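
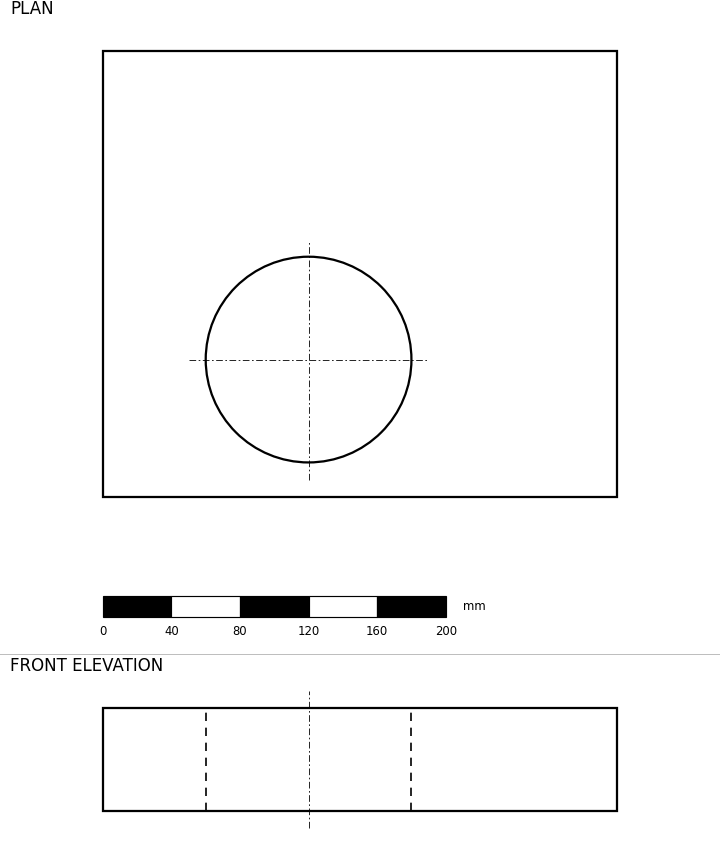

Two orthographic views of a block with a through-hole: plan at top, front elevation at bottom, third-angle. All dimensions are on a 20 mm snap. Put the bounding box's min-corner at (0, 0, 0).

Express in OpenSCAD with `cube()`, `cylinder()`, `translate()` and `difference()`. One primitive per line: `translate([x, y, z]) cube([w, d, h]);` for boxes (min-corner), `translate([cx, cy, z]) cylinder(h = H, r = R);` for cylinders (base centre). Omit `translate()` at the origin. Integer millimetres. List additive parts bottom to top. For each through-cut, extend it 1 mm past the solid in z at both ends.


difference() {
  cube([300, 260, 60]);
  translate([120, 80, -1]) cylinder(h = 62, r = 60);
}


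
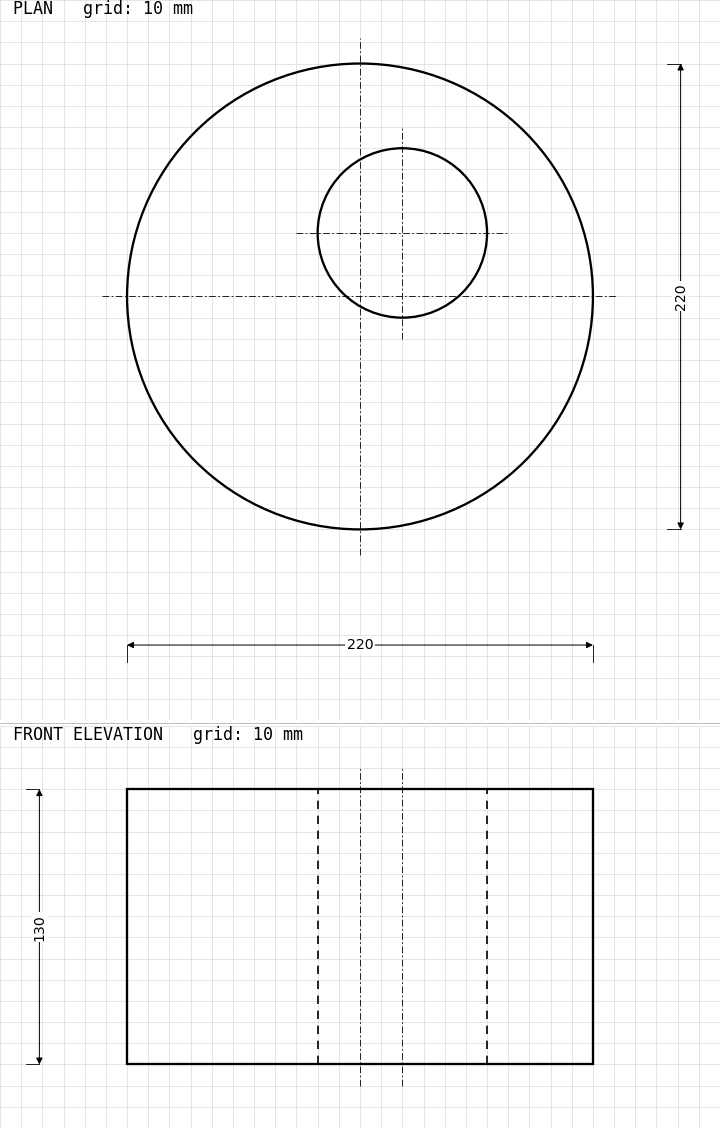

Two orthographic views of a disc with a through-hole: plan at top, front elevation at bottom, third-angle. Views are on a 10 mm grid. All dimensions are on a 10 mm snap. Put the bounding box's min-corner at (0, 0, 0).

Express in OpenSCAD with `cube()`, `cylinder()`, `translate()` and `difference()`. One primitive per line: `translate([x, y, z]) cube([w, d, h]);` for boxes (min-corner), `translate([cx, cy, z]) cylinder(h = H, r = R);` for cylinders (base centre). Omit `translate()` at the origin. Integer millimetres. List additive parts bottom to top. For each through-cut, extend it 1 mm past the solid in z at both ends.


difference() {
  translate([110, 110, 0]) cylinder(h = 130, r = 110);
  translate([130, 140, -1]) cylinder(h = 132, r = 40);
}


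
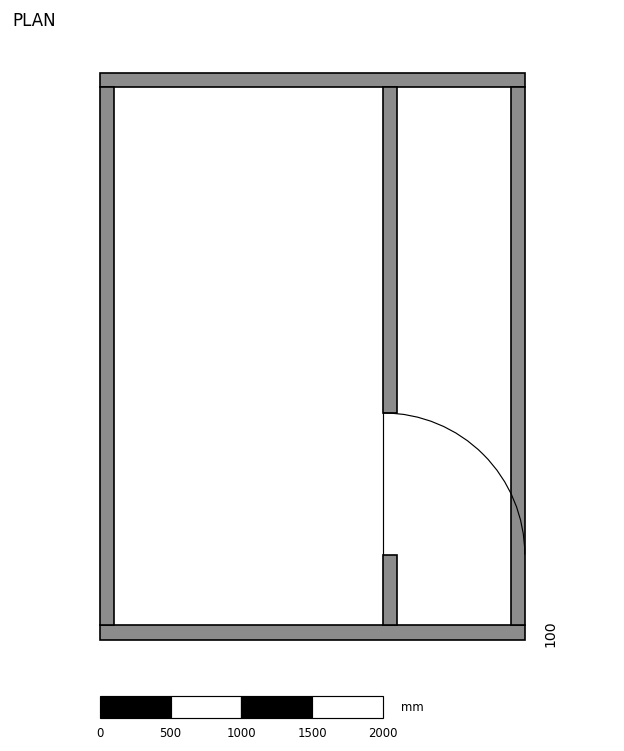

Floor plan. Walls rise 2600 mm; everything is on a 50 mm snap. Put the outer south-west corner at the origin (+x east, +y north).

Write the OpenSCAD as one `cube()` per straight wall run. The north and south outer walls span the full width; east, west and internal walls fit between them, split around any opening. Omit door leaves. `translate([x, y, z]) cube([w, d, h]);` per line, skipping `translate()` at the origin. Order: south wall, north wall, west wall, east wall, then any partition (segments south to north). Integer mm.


cube([3000, 100, 2600]);
translate([0, 3900, 0]) cube([3000, 100, 2600]);
translate([0, 100, 0]) cube([100, 3800, 2600]);
translate([2900, 100, 0]) cube([100, 3800, 2600]);
translate([2000, 100, 0]) cube([100, 500, 2600]);
translate([2000, 1600, 0]) cube([100, 2300, 2600]);


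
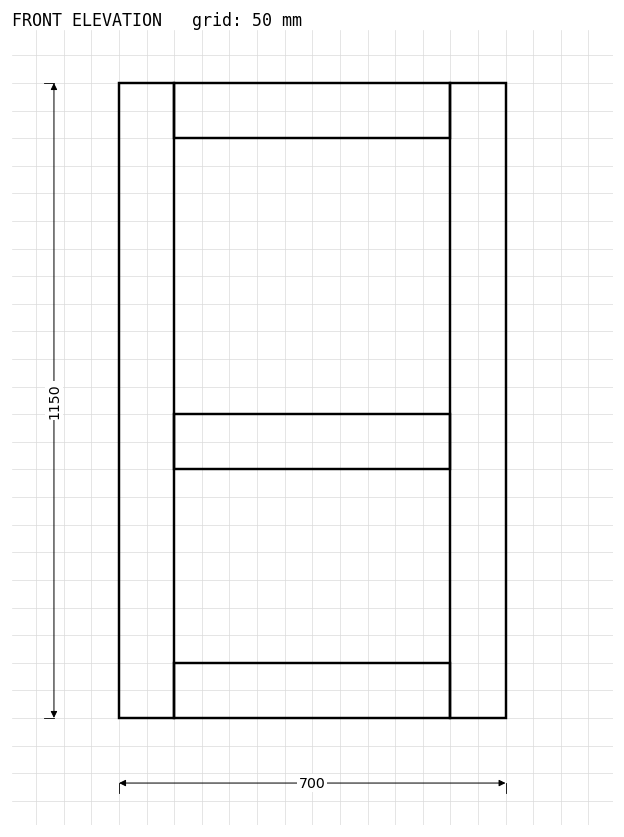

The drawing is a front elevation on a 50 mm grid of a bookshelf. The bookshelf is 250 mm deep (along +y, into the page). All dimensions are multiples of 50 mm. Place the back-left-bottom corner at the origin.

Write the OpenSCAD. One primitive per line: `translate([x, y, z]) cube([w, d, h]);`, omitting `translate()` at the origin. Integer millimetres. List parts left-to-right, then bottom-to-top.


cube([100, 250, 1150]);
translate([100, 0, 0]) cube([500, 250, 100]);
translate([100, 0, 450]) cube([500, 250, 100]);
translate([100, 0, 1050]) cube([500, 250, 100]);
translate([600, 0, 0]) cube([100, 250, 1150]);


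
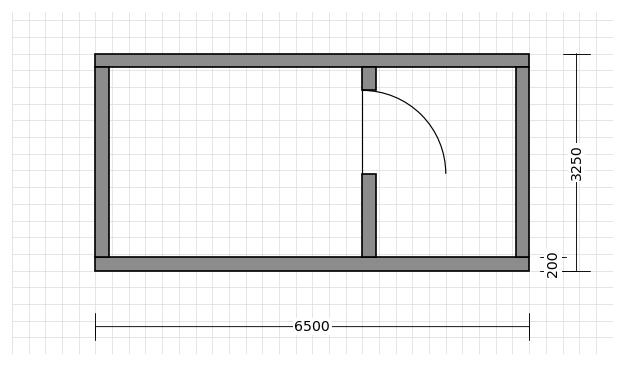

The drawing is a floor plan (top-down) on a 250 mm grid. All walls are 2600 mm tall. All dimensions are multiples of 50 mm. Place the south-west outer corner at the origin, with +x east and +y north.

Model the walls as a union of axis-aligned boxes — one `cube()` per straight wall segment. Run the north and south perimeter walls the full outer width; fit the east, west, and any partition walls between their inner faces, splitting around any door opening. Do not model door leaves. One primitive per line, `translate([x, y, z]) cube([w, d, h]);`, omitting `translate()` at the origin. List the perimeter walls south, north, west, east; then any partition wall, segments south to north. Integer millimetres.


cube([6500, 200, 2600]);
translate([0, 3050, 0]) cube([6500, 200, 2600]);
translate([0, 200, 0]) cube([200, 2850, 2600]);
translate([6300, 200, 0]) cube([200, 2850, 2600]);
translate([4000, 200, 0]) cube([200, 1250, 2600]);
translate([4000, 2700, 0]) cube([200, 350, 2600]);


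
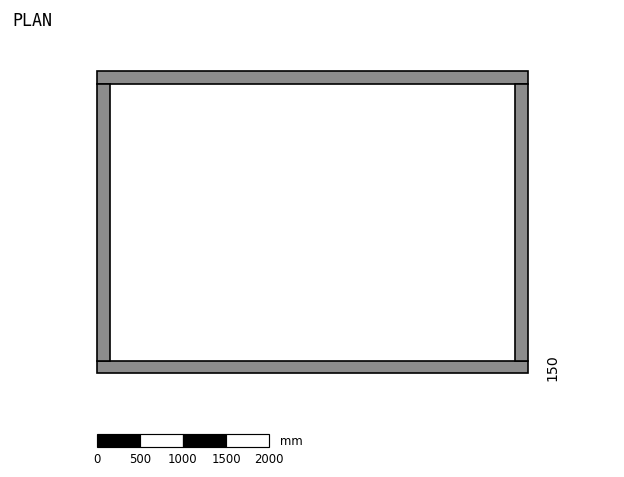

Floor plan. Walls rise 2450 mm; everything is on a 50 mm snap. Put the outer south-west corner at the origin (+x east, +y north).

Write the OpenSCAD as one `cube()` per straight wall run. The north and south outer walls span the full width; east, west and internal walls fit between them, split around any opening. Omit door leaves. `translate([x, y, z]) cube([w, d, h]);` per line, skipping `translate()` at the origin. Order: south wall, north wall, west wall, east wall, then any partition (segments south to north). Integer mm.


cube([5000, 150, 2450]);
translate([0, 3350, 0]) cube([5000, 150, 2450]);
translate([0, 150, 0]) cube([150, 3200, 2450]);
translate([4850, 150, 0]) cube([150, 3200, 2450]);


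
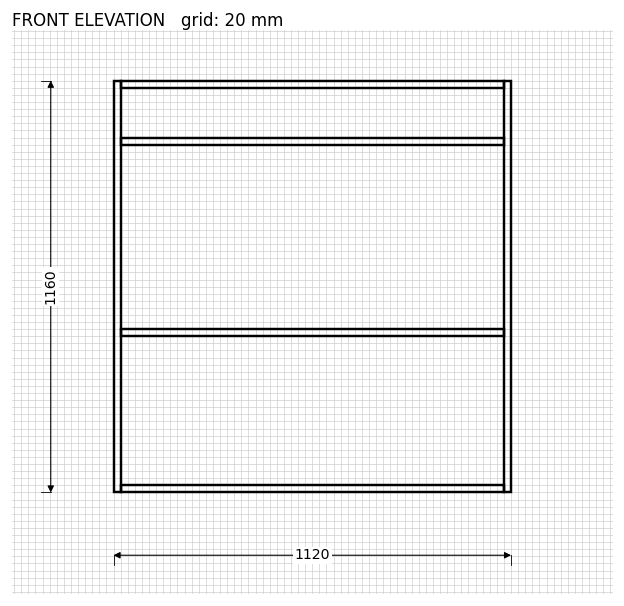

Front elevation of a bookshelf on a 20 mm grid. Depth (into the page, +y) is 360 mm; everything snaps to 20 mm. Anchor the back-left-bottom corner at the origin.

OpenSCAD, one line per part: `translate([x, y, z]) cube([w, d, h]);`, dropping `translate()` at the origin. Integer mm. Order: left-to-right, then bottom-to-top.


cube([20, 360, 1160]);
translate([20, 0, 0]) cube([1080, 360, 20]);
translate([20, 0, 440]) cube([1080, 360, 20]);
translate([20, 0, 980]) cube([1080, 360, 20]);
translate([20, 0, 1140]) cube([1080, 360, 20]);
translate([1100, 0, 0]) cube([20, 360, 1160]);


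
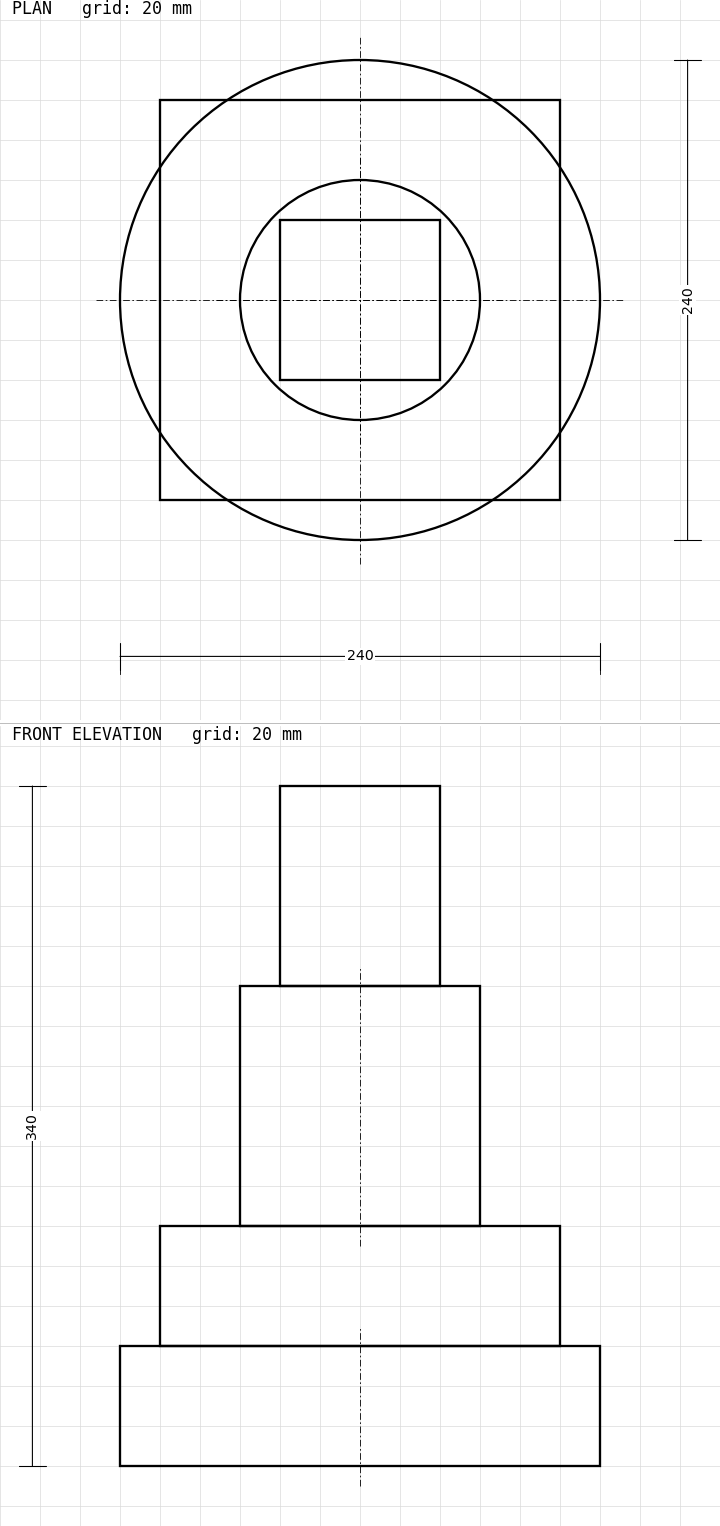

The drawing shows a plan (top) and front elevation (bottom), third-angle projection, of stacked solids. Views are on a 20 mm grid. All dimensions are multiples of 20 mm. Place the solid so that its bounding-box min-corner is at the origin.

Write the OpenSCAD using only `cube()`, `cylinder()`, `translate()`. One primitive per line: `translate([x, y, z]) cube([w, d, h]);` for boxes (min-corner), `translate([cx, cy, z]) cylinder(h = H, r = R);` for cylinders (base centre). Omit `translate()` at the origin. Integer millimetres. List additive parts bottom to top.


translate([120, 120, 0]) cylinder(h = 60, r = 120);
translate([20, 20, 60]) cube([200, 200, 60]);
translate([120, 120, 120]) cylinder(h = 120, r = 60);
translate([80, 80, 240]) cube([80, 80, 100]);


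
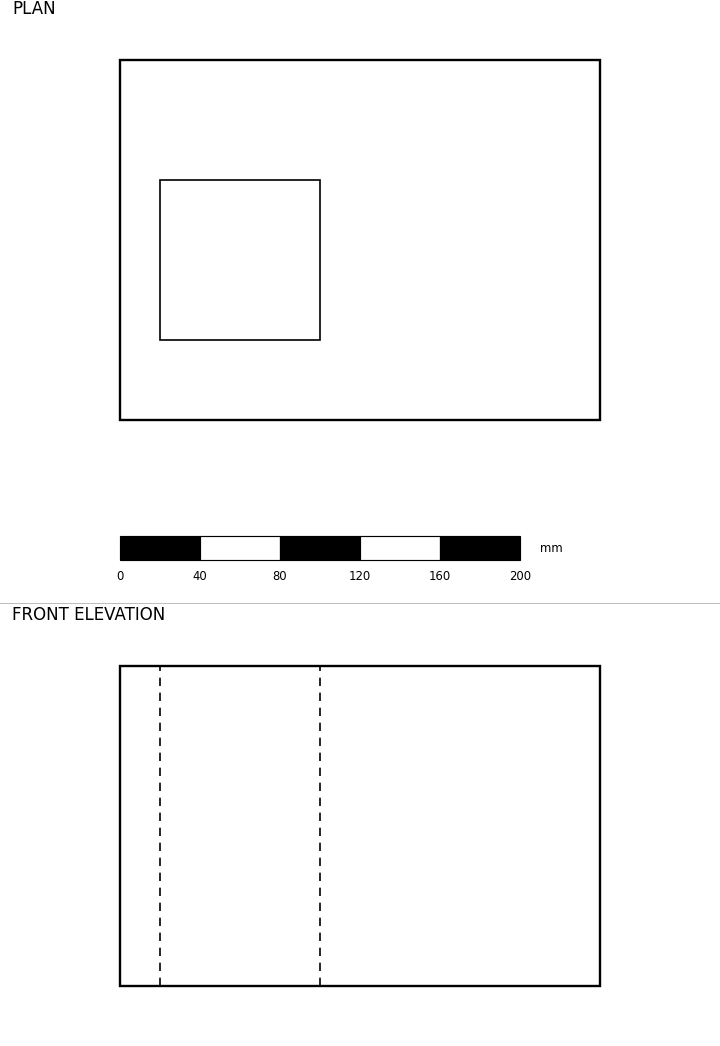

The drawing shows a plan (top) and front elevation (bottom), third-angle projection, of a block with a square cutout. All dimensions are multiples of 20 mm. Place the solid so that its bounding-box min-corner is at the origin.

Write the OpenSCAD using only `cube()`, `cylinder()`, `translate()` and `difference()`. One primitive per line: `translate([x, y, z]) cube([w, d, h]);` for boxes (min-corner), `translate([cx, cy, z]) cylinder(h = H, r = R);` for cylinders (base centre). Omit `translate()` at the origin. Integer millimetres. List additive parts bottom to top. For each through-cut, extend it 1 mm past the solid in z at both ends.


difference() {
  cube([240, 180, 160]);
  translate([20, 40, -1]) cube([80, 80, 162]);
}


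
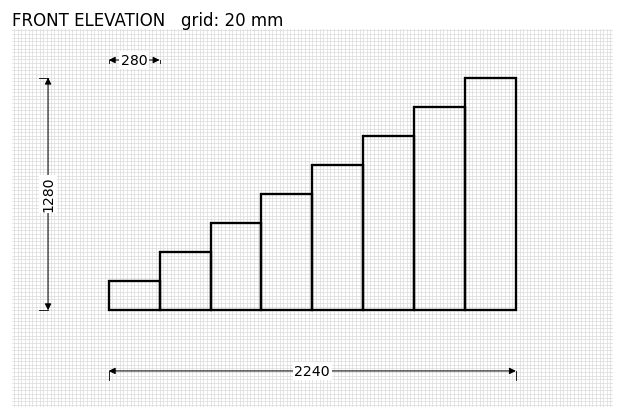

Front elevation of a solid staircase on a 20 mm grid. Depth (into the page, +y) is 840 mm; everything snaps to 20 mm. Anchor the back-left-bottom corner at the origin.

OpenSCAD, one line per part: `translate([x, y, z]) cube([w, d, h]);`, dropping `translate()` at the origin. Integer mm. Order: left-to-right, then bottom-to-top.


cube([280, 840, 160]);
translate([280, 0, 0]) cube([280, 840, 320]);
translate([560, 0, 0]) cube([280, 840, 480]);
translate([840, 0, 0]) cube([280, 840, 640]);
translate([1120, 0, 0]) cube([280, 840, 800]);
translate([1400, 0, 0]) cube([280, 840, 960]);
translate([1680, 0, 0]) cube([280, 840, 1120]);
translate([1960, 0, 0]) cube([280, 840, 1280]);


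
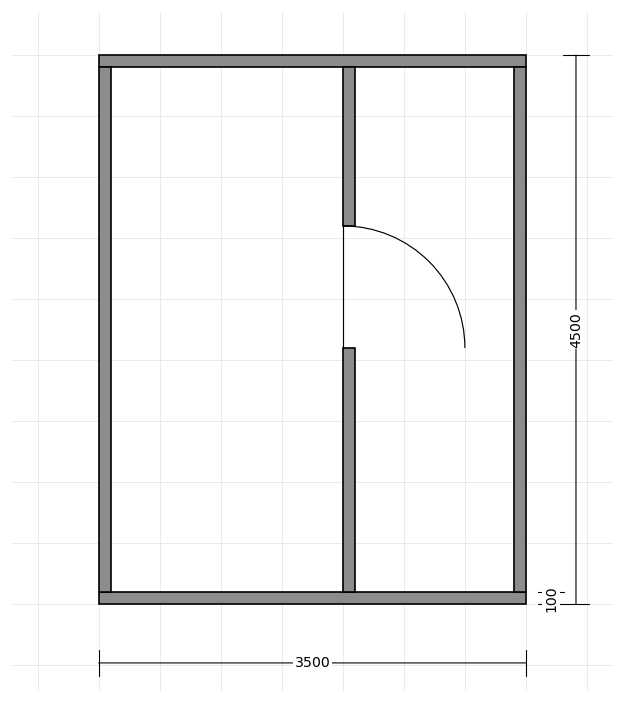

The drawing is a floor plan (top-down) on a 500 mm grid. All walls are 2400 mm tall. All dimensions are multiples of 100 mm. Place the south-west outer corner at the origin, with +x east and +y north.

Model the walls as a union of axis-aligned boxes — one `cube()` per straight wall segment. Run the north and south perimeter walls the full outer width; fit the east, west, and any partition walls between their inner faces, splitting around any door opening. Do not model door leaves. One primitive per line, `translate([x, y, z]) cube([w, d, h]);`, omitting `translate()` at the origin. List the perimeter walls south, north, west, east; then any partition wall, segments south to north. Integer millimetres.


cube([3500, 100, 2400]);
translate([0, 4400, 0]) cube([3500, 100, 2400]);
translate([0, 100, 0]) cube([100, 4300, 2400]);
translate([3400, 100, 0]) cube([100, 4300, 2400]);
translate([2000, 100, 0]) cube([100, 2000, 2400]);
translate([2000, 3100, 0]) cube([100, 1300, 2400]);


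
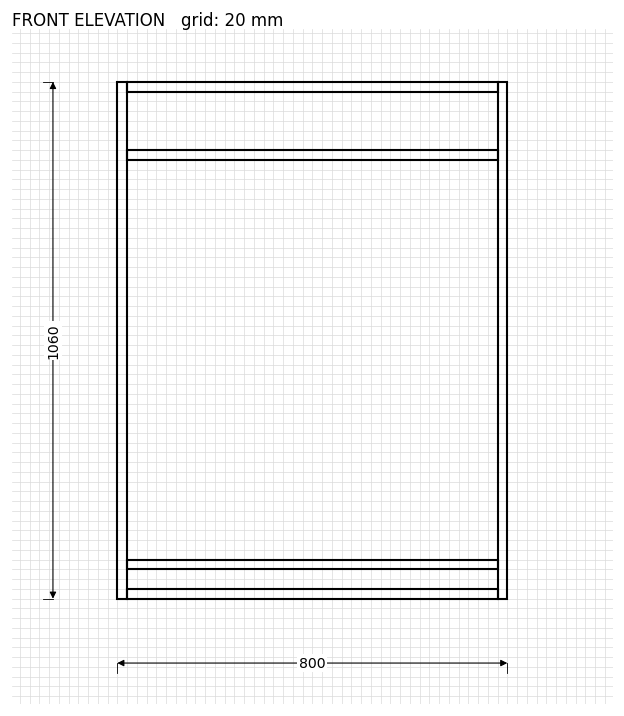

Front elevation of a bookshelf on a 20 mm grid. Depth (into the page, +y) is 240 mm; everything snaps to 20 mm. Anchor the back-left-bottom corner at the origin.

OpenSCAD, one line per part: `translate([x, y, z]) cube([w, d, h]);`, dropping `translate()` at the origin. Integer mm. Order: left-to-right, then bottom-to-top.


cube([20, 240, 1060]);
translate([20, 0, 0]) cube([760, 240, 20]);
translate([20, 0, 60]) cube([760, 240, 20]);
translate([20, 0, 900]) cube([760, 240, 20]);
translate([20, 0, 1040]) cube([760, 240, 20]);
translate([780, 0, 0]) cube([20, 240, 1060]);


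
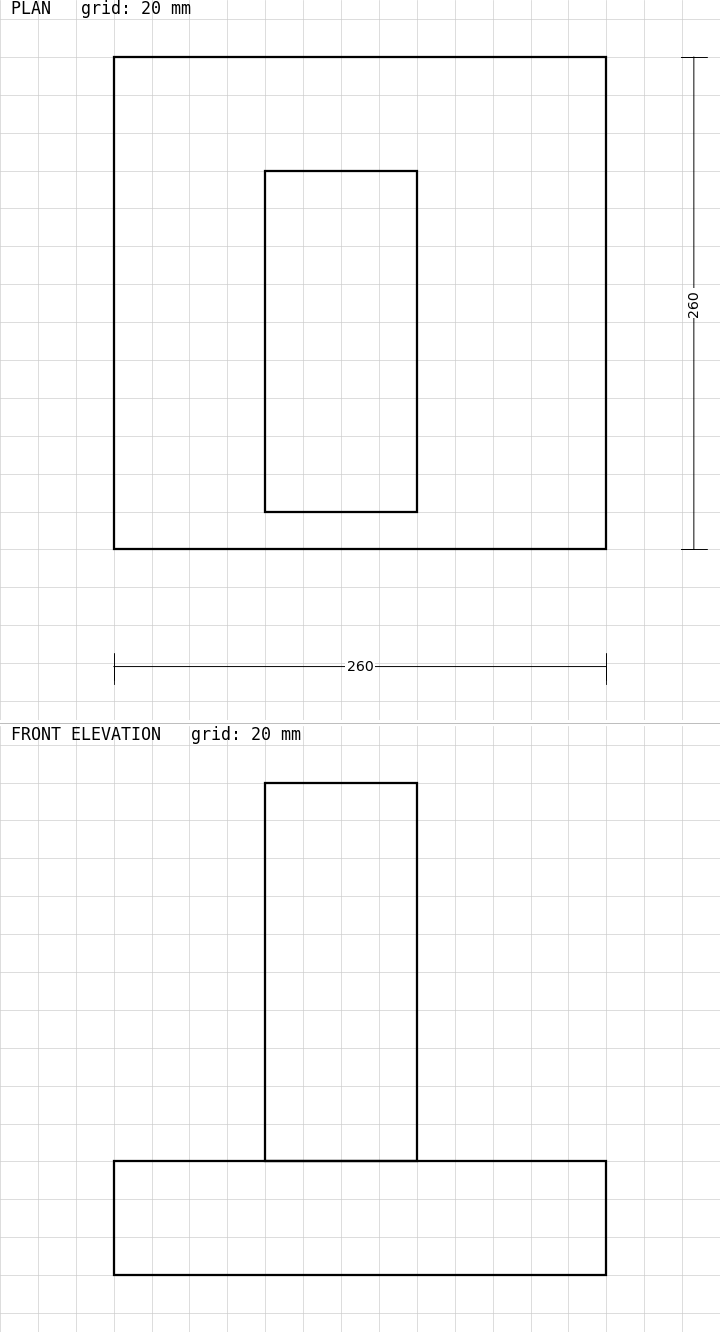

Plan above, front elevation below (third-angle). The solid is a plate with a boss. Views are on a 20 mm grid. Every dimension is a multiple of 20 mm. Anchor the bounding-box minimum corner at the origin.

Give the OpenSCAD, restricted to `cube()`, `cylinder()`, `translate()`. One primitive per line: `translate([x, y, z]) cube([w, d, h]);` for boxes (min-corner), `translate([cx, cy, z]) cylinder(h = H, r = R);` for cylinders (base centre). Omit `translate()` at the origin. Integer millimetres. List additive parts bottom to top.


cube([260, 260, 60]);
translate([80, 20, 60]) cube([80, 180, 200]);


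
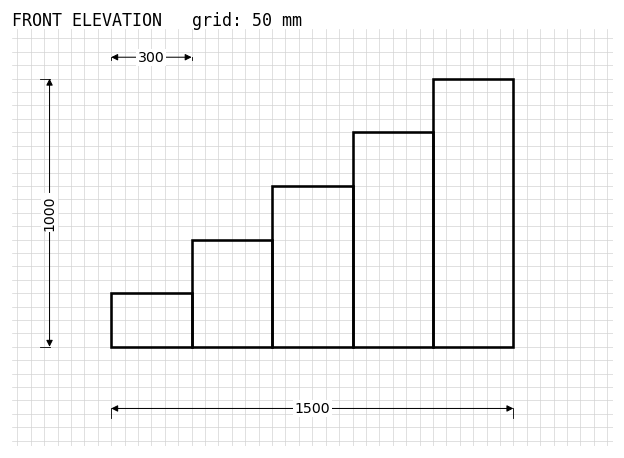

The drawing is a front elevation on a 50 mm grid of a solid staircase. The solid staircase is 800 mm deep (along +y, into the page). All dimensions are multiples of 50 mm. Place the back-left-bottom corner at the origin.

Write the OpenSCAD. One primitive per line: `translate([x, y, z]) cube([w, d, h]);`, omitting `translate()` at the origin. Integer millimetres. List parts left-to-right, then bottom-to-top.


cube([300, 800, 200]);
translate([300, 0, 0]) cube([300, 800, 400]);
translate([600, 0, 0]) cube([300, 800, 600]);
translate([900, 0, 0]) cube([300, 800, 800]);
translate([1200, 0, 0]) cube([300, 800, 1000]);


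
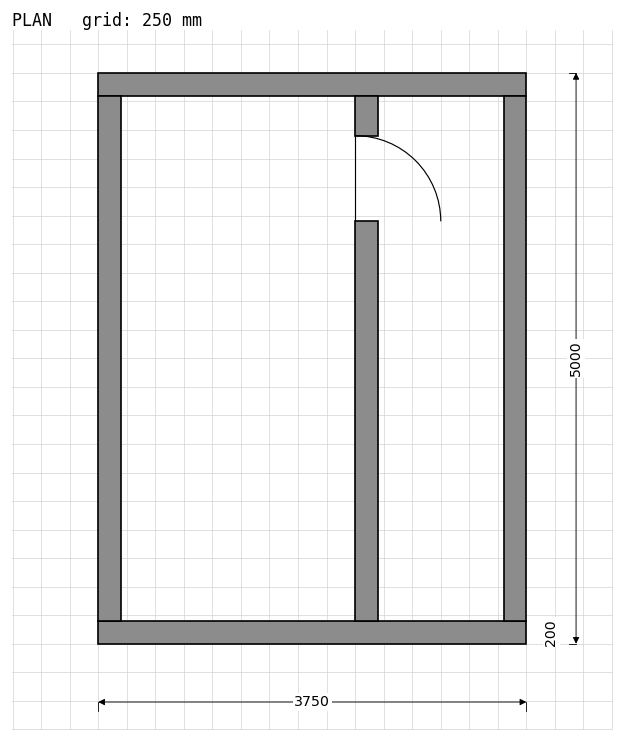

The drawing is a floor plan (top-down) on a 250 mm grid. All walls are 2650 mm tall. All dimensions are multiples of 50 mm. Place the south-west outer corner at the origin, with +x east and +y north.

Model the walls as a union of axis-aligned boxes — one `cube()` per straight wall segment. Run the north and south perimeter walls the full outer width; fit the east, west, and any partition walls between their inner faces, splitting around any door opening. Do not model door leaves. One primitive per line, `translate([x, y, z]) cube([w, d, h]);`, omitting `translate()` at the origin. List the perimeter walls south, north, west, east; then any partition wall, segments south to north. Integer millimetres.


cube([3750, 200, 2650]);
translate([0, 4800, 0]) cube([3750, 200, 2650]);
translate([0, 200, 0]) cube([200, 4600, 2650]);
translate([3550, 200, 0]) cube([200, 4600, 2650]);
translate([2250, 200, 0]) cube([200, 3500, 2650]);
translate([2250, 4450, 0]) cube([200, 350, 2650]);


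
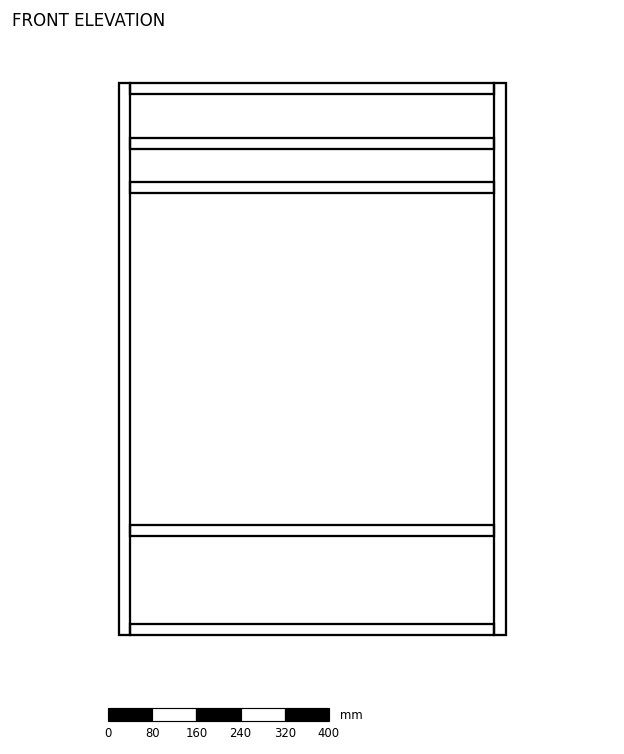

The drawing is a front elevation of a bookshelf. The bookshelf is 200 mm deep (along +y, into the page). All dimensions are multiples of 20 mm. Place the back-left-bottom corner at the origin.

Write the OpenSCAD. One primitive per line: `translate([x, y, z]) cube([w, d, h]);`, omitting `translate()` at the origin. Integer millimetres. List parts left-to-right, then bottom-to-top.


cube([20, 200, 1000]);
translate([20, 0, 0]) cube([660, 200, 20]);
translate([20, 0, 180]) cube([660, 200, 20]);
translate([20, 0, 800]) cube([660, 200, 20]);
translate([20, 0, 880]) cube([660, 200, 20]);
translate([20, 0, 980]) cube([660, 200, 20]);
translate([680, 0, 0]) cube([20, 200, 1000]);


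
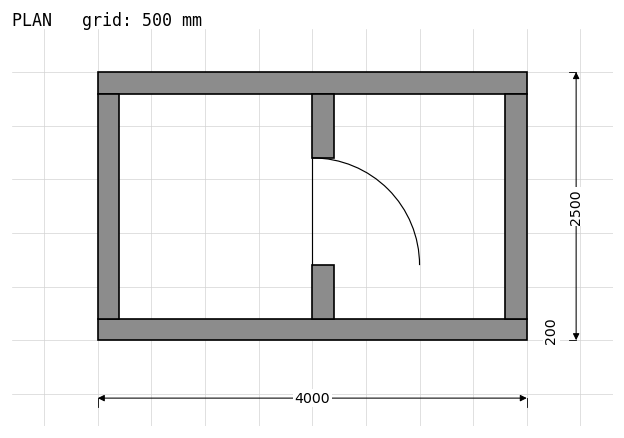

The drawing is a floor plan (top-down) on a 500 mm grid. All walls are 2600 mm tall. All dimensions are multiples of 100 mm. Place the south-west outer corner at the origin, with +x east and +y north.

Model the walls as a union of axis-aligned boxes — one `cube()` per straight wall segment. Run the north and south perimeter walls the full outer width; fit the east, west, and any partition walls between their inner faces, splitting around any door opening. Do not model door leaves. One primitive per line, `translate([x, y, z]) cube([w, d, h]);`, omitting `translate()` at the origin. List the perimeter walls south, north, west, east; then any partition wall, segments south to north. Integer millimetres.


cube([4000, 200, 2600]);
translate([0, 2300, 0]) cube([4000, 200, 2600]);
translate([0, 200, 0]) cube([200, 2100, 2600]);
translate([3800, 200, 0]) cube([200, 2100, 2600]);
translate([2000, 200, 0]) cube([200, 500, 2600]);
translate([2000, 1700, 0]) cube([200, 600, 2600]);


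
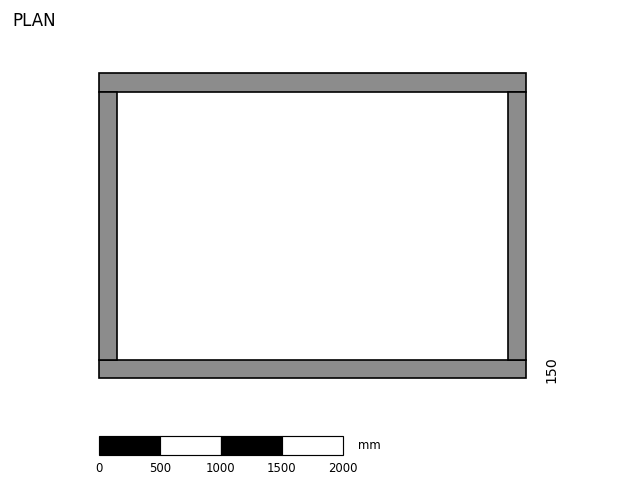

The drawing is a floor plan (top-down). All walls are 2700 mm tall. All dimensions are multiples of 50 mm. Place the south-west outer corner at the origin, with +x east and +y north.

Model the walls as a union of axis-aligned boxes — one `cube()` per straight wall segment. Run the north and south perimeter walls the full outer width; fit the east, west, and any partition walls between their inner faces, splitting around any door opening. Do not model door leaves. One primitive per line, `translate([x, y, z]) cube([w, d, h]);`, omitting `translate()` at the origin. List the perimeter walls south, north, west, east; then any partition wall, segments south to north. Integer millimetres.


cube([3500, 150, 2700]);
translate([0, 2350, 0]) cube([3500, 150, 2700]);
translate([0, 150, 0]) cube([150, 2200, 2700]);
translate([3350, 150, 0]) cube([150, 2200, 2700]);


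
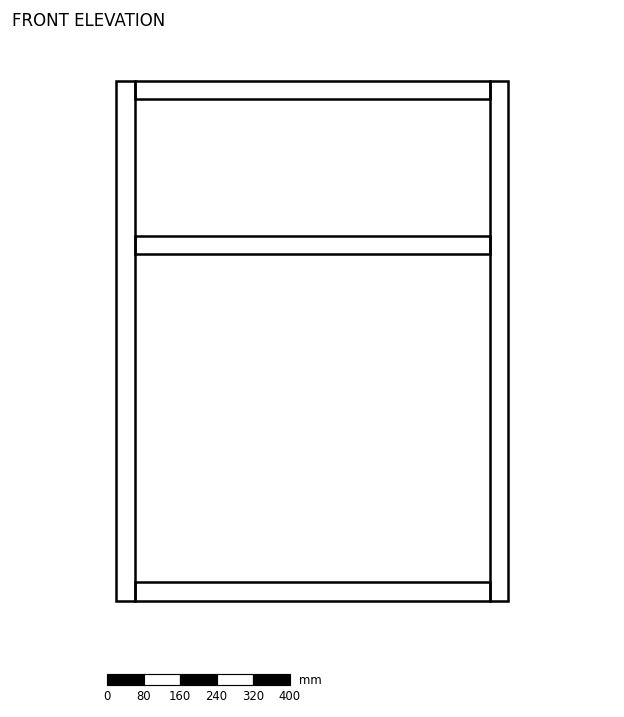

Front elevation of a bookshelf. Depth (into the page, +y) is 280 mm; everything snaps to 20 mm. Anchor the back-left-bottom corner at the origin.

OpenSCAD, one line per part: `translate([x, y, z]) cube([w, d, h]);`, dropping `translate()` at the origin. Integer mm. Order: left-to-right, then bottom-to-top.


cube([40, 280, 1140]);
translate([40, 0, 0]) cube([780, 280, 40]);
translate([40, 0, 760]) cube([780, 280, 40]);
translate([40, 0, 1100]) cube([780, 280, 40]);
translate([820, 0, 0]) cube([40, 280, 1140]);


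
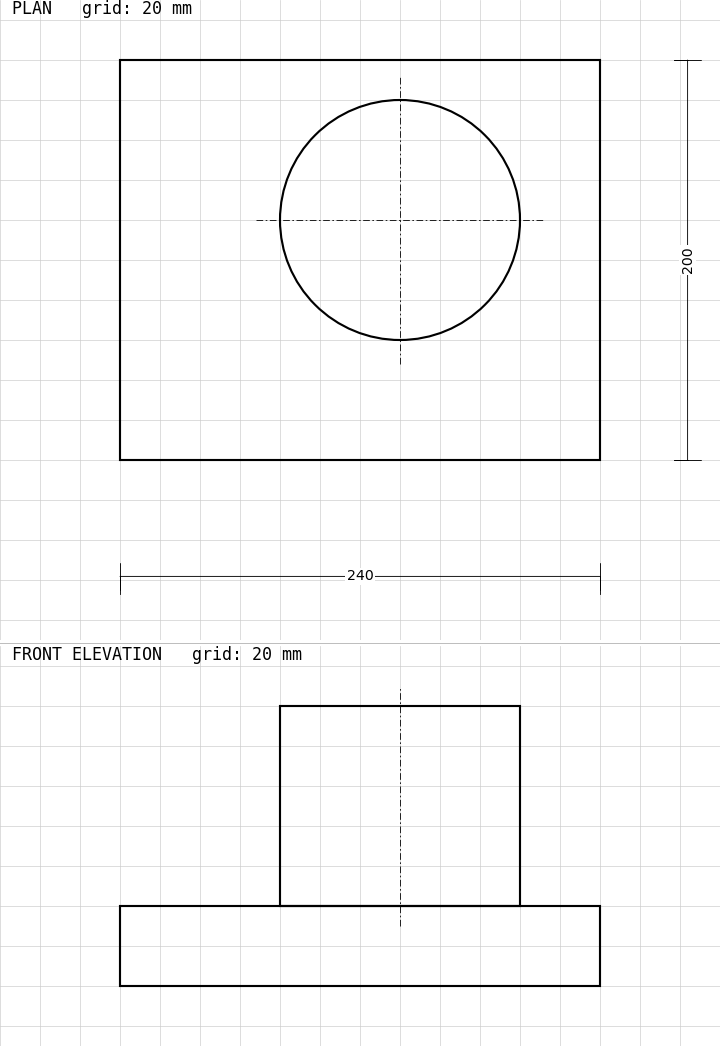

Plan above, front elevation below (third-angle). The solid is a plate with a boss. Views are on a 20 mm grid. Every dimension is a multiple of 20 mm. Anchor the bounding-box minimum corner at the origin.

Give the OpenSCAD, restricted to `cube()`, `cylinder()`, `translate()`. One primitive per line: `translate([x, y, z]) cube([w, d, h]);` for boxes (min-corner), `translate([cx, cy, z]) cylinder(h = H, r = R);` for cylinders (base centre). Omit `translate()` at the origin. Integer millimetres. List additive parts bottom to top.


cube([240, 200, 40]);
translate([140, 120, 40]) cylinder(h = 100, r = 60);


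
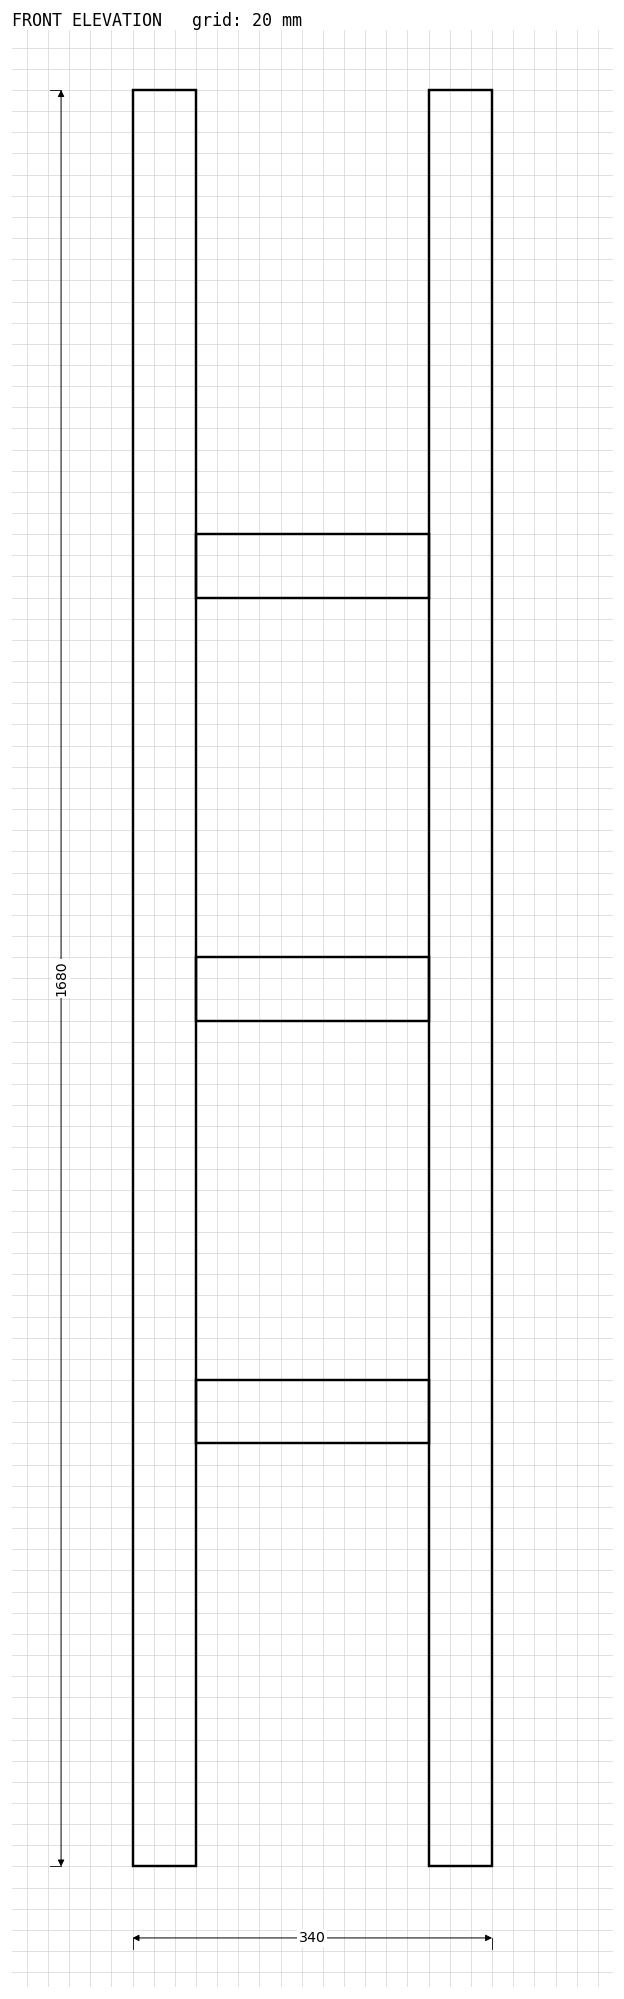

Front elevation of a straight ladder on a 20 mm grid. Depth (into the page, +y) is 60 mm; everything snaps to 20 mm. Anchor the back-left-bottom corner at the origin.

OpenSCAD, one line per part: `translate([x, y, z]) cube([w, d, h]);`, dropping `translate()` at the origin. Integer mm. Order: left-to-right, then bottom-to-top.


cube([60, 60, 1680]);
translate([60, 0, 400]) cube([220, 60, 60]);
translate([60, 0, 800]) cube([220, 60, 60]);
translate([60, 0, 1200]) cube([220, 60, 60]);
translate([280, 0, 0]) cube([60, 60, 1680]);


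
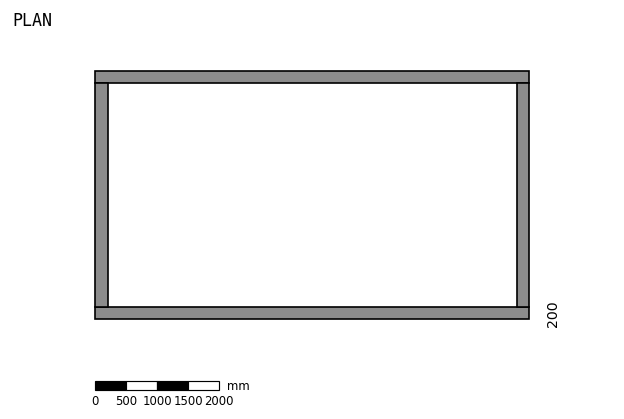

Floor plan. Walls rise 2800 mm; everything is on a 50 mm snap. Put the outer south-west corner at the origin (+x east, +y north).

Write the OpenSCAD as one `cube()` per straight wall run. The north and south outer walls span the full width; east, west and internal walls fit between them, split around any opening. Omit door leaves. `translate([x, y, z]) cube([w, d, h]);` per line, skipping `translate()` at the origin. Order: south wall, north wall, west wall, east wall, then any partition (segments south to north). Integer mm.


cube([7000, 200, 2800]);
translate([0, 3800, 0]) cube([7000, 200, 2800]);
translate([0, 200, 0]) cube([200, 3600, 2800]);
translate([6800, 200, 0]) cube([200, 3600, 2800]);


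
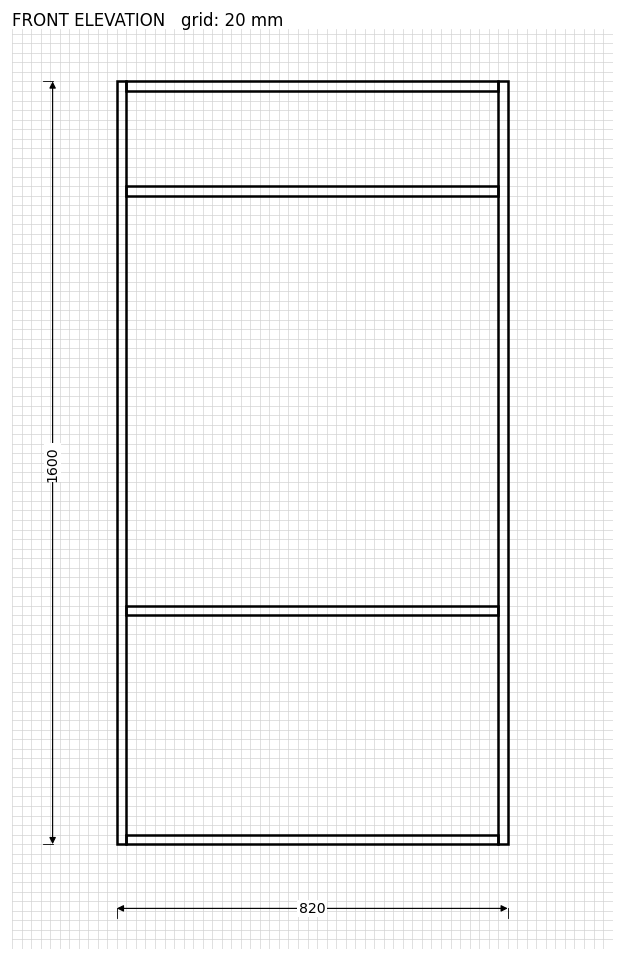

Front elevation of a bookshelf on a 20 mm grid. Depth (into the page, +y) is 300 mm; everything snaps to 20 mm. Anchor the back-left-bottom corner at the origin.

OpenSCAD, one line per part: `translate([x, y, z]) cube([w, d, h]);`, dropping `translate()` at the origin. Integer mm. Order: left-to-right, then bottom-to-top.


cube([20, 300, 1600]);
translate([20, 0, 0]) cube([780, 300, 20]);
translate([20, 0, 480]) cube([780, 300, 20]);
translate([20, 0, 1360]) cube([780, 300, 20]);
translate([20, 0, 1580]) cube([780, 300, 20]);
translate([800, 0, 0]) cube([20, 300, 1600]);


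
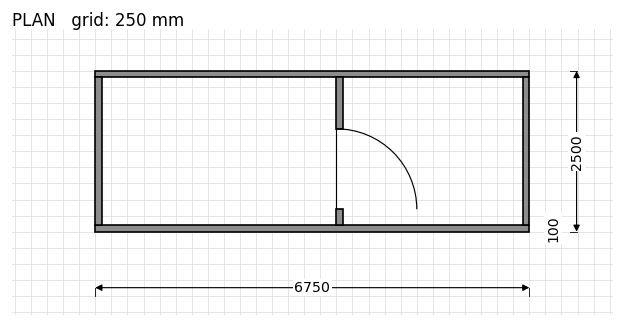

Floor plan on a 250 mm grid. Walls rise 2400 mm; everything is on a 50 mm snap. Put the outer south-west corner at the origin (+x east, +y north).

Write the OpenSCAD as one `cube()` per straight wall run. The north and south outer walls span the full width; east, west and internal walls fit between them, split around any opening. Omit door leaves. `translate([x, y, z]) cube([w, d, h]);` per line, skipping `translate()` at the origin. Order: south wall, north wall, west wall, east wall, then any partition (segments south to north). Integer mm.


cube([6750, 100, 2400]);
translate([0, 2400, 0]) cube([6750, 100, 2400]);
translate([0, 100, 0]) cube([100, 2300, 2400]);
translate([6650, 100, 0]) cube([100, 2300, 2400]);
translate([3750, 100, 0]) cube([100, 250, 2400]);
translate([3750, 1600, 0]) cube([100, 800, 2400]);


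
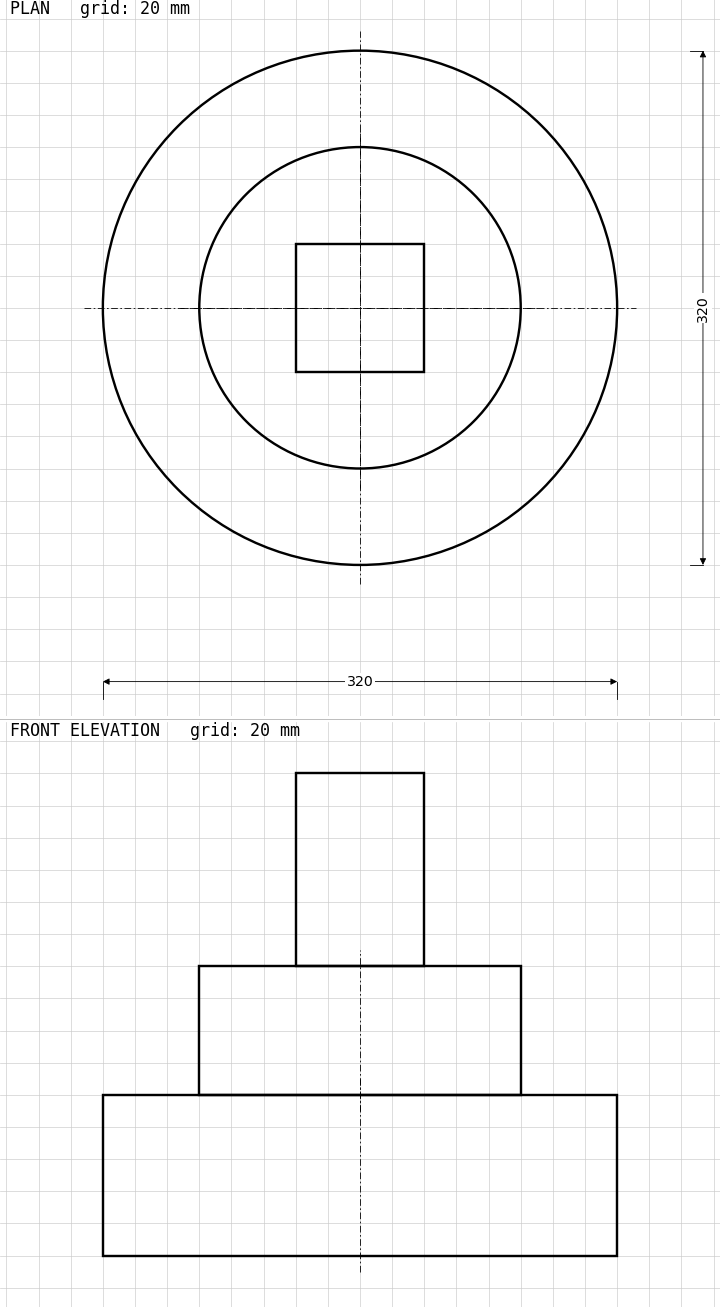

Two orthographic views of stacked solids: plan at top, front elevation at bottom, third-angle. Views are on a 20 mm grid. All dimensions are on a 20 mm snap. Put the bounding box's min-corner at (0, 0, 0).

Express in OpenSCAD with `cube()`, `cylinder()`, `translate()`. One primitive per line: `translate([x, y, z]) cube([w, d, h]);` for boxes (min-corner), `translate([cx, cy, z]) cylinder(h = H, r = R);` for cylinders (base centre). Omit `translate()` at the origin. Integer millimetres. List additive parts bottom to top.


translate([160, 160, 0]) cylinder(h = 100, r = 160);
translate([160, 160, 100]) cylinder(h = 80, r = 100);
translate([120, 120, 180]) cube([80, 80, 120]);


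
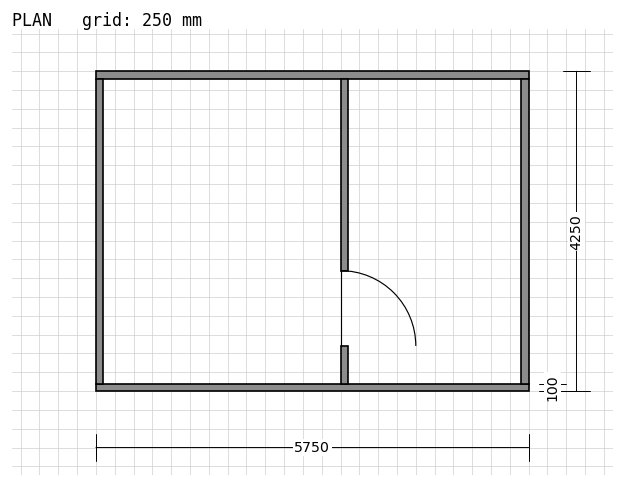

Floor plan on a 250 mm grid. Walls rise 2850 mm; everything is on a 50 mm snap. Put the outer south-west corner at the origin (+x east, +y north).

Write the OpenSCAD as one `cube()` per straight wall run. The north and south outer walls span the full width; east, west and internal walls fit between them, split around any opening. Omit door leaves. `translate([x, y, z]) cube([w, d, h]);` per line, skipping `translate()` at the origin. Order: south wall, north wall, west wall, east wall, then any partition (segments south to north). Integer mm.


cube([5750, 100, 2850]);
translate([0, 4150, 0]) cube([5750, 100, 2850]);
translate([0, 100, 0]) cube([100, 4050, 2850]);
translate([5650, 100, 0]) cube([100, 4050, 2850]);
translate([3250, 100, 0]) cube([100, 500, 2850]);
translate([3250, 1600, 0]) cube([100, 2550, 2850]);


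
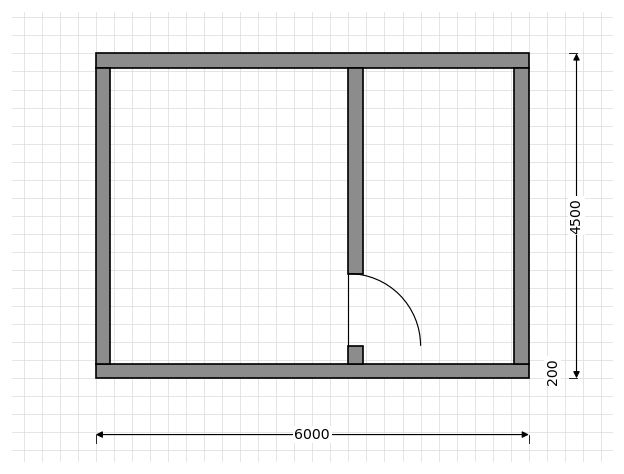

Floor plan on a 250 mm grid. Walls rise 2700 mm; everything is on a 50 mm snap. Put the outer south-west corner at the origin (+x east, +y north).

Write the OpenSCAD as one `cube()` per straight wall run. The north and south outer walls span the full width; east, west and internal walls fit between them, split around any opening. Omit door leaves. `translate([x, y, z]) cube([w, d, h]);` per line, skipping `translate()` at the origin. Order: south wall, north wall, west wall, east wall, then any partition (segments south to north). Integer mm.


cube([6000, 200, 2700]);
translate([0, 4300, 0]) cube([6000, 200, 2700]);
translate([0, 200, 0]) cube([200, 4100, 2700]);
translate([5800, 200, 0]) cube([200, 4100, 2700]);
translate([3500, 200, 0]) cube([200, 250, 2700]);
translate([3500, 1450, 0]) cube([200, 2850, 2700]);


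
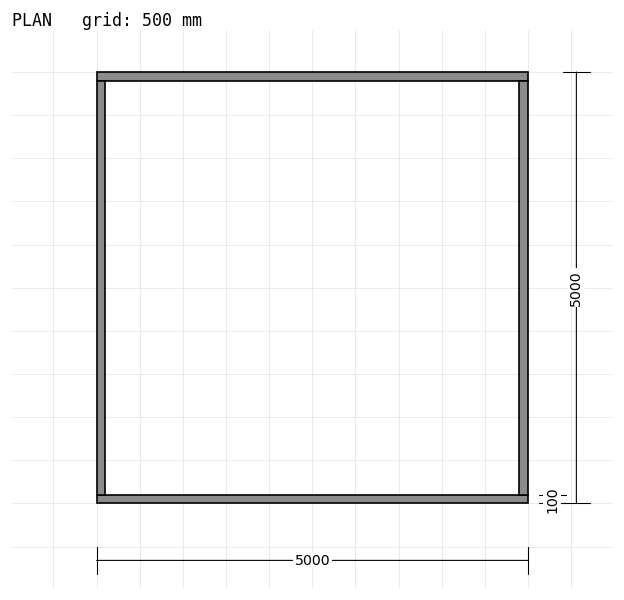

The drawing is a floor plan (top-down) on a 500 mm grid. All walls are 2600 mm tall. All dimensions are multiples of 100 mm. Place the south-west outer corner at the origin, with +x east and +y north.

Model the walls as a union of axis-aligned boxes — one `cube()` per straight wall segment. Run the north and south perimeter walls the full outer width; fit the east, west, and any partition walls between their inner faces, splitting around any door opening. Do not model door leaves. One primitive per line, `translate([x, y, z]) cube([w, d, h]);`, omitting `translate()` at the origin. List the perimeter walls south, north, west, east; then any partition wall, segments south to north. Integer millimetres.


cube([5000, 100, 2600]);
translate([0, 4900, 0]) cube([5000, 100, 2600]);
translate([0, 100, 0]) cube([100, 4800, 2600]);
translate([4900, 100, 0]) cube([100, 4800, 2600]);


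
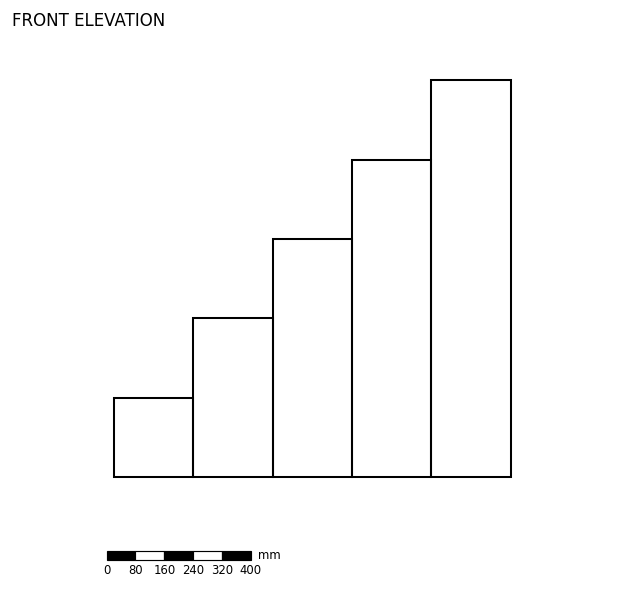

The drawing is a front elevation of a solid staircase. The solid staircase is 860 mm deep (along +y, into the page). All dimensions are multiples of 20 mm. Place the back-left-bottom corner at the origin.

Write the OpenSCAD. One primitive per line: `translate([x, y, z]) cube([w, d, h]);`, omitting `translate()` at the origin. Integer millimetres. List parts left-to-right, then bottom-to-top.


cube([220, 860, 220]);
translate([220, 0, 0]) cube([220, 860, 440]);
translate([440, 0, 0]) cube([220, 860, 660]);
translate([660, 0, 0]) cube([220, 860, 880]);
translate([880, 0, 0]) cube([220, 860, 1100]);


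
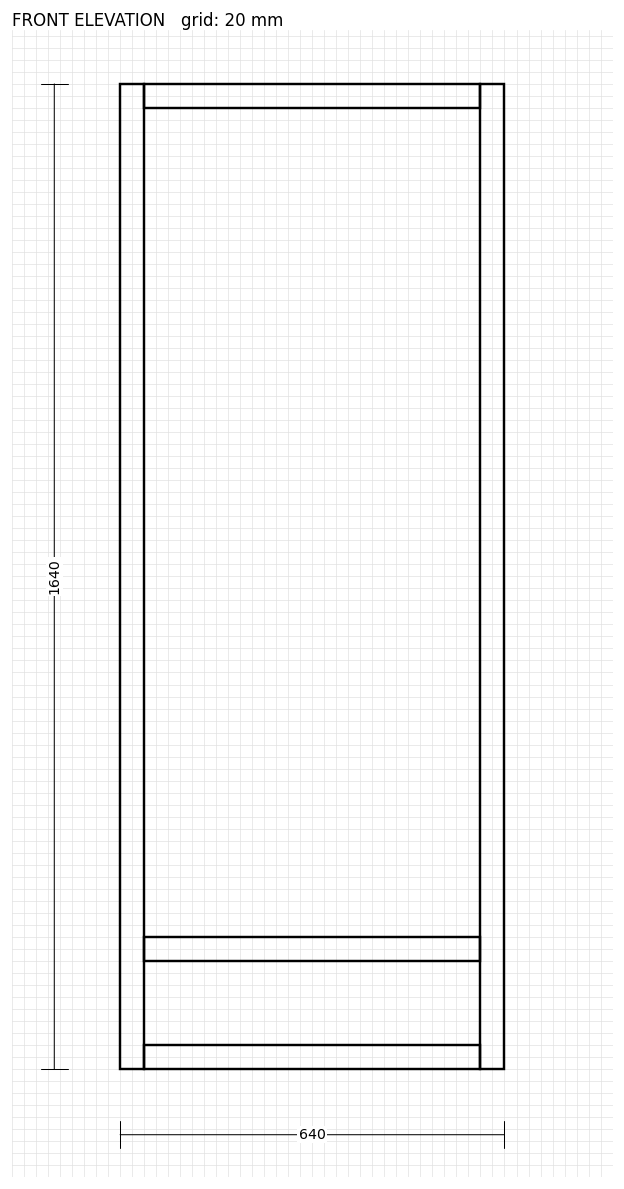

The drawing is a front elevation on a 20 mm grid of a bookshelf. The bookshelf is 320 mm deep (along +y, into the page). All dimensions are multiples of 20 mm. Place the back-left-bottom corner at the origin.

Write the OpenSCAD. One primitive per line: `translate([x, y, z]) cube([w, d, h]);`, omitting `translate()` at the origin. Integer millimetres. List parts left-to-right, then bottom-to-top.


cube([40, 320, 1640]);
translate([40, 0, 0]) cube([560, 320, 40]);
translate([40, 0, 180]) cube([560, 320, 40]);
translate([40, 0, 1600]) cube([560, 320, 40]);
translate([600, 0, 0]) cube([40, 320, 1640]);


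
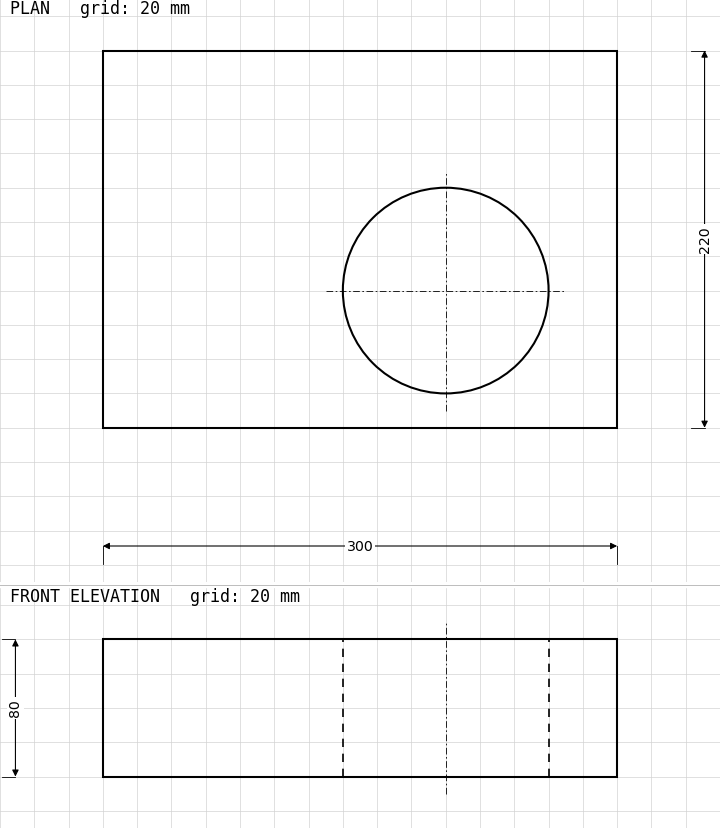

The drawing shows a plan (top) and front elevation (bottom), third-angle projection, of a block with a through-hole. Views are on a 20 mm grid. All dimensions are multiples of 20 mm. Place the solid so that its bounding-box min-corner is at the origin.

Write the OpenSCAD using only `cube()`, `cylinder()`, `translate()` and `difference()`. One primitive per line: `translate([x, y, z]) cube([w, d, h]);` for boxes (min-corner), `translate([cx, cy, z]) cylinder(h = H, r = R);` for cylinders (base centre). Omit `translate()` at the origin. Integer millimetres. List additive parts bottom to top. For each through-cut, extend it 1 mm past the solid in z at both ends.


difference() {
  cube([300, 220, 80]);
  translate([200, 80, -1]) cylinder(h = 82, r = 60);
}


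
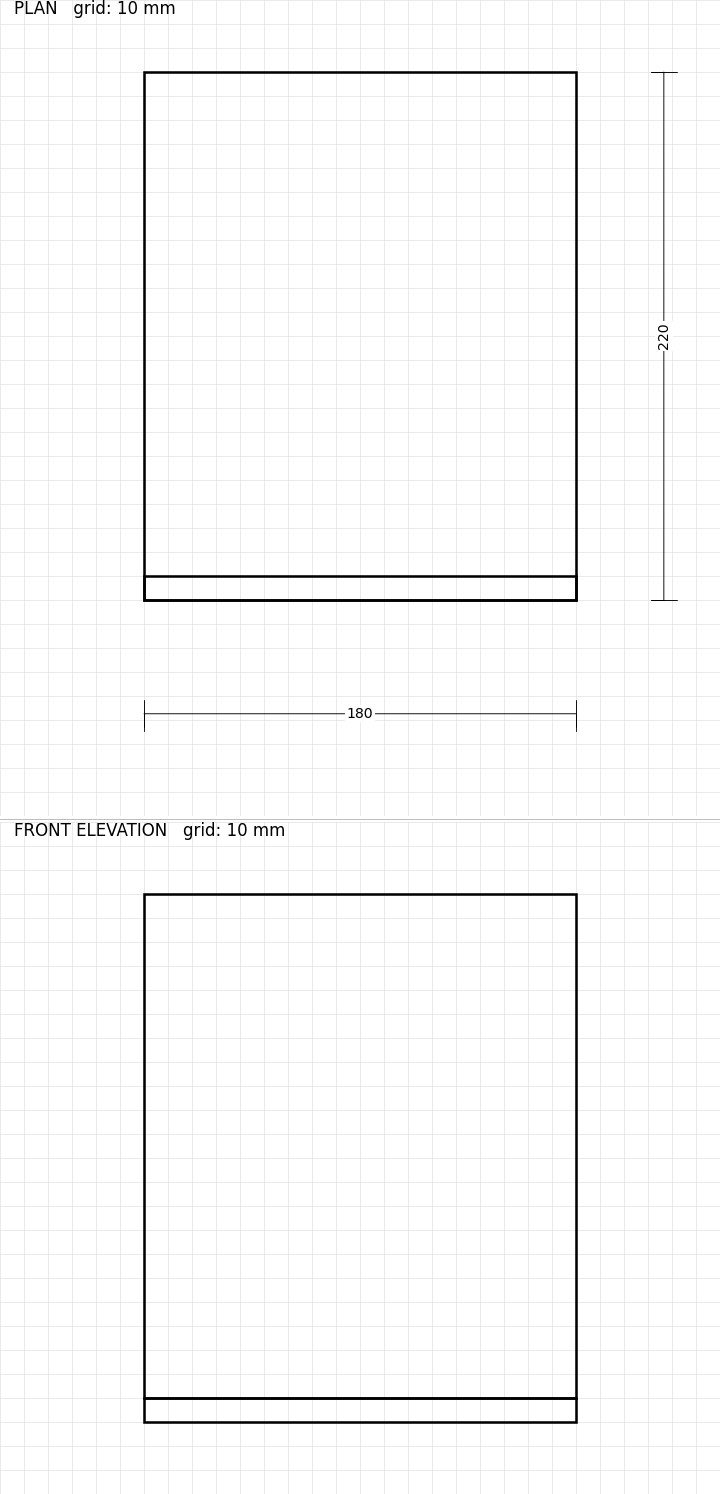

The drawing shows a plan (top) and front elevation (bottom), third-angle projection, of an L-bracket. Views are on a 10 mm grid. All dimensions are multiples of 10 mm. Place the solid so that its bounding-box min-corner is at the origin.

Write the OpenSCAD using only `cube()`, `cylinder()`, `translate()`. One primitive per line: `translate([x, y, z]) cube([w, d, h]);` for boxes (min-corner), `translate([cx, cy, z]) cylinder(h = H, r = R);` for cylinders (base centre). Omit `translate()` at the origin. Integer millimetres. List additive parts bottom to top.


cube([180, 220, 10]);
translate([0, 0, 10]) cube([180, 10, 210]);


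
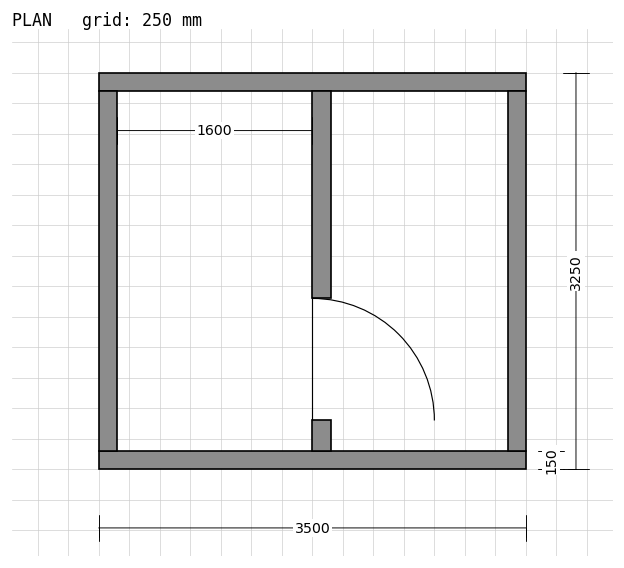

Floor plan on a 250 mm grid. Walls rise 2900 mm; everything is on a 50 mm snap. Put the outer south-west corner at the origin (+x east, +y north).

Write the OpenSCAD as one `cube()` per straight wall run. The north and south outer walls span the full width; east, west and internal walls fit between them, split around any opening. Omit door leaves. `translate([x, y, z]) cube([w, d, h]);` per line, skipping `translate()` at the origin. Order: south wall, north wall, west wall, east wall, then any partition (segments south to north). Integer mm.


cube([3500, 150, 2900]);
translate([0, 3100, 0]) cube([3500, 150, 2900]);
translate([0, 150, 0]) cube([150, 2950, 2900]);
translate([3350, 150, 0]) cube([150, 2950, 2900]);
translate([1750, 150, 0]) cube([150, 250, 2900]);
translate([1750, 1400, 0]) cube([150, 1700, 2900]);


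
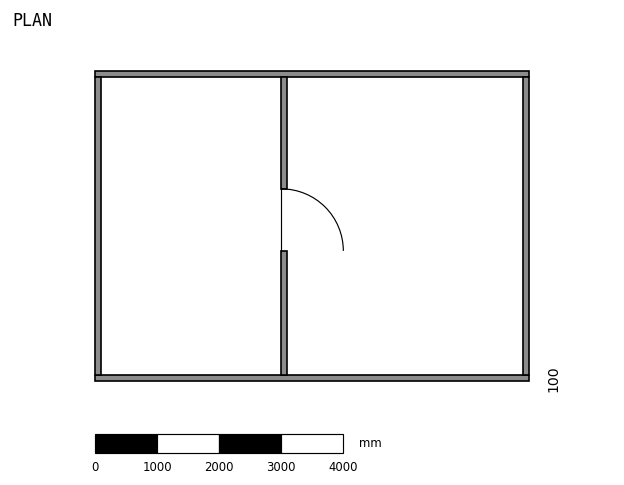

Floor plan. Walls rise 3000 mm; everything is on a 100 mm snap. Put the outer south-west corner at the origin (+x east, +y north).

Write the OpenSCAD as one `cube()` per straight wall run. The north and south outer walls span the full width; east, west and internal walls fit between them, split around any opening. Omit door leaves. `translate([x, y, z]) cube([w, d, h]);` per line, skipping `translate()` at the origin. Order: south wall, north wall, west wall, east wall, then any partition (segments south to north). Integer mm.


cube([7000, 100, 3000]);
translate([0, 4900, 0]) cube([7000, 100, 3000]);
translate([0, 100, 0]) cube([100, 4800, 3000]);
translate([6900, 100, 0]) cube([100, 4800, 3000]);
translate([3000, 100, 0]) cube([100, 2000, 3000]);
translate([3000, 3100, 0]) cube([100, 1800, 3000]);


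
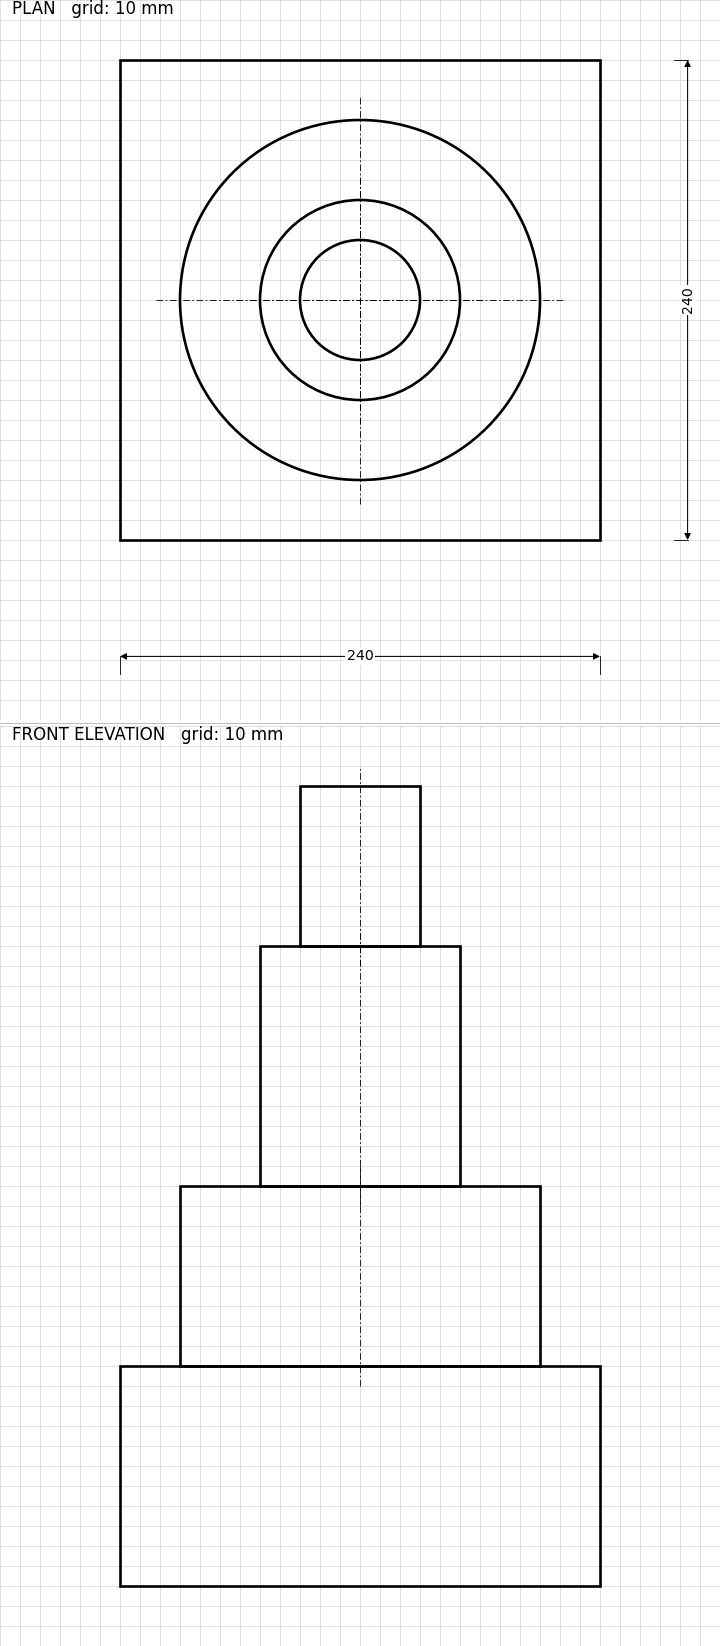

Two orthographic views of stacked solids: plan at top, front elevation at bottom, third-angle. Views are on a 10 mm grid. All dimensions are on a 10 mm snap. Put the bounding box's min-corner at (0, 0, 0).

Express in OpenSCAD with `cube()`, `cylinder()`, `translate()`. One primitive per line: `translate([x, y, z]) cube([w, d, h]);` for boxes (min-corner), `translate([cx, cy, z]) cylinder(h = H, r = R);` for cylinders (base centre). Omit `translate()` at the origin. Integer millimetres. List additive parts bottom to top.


cube([240, 240, 110]);
translate([120, 120, 110]) cylinder(h = 90, r = 90);
translate([120, 120, 200]) cylinder(h = 120, r = 50);
translate([120, 120, 320]) cylinder(h = 80, r = 30);


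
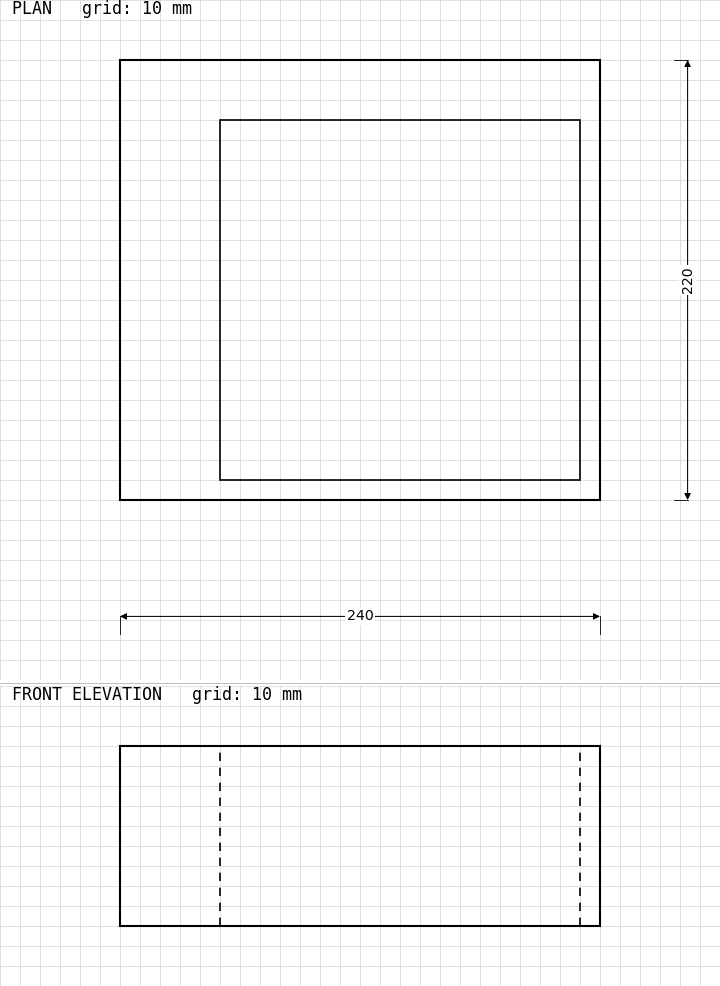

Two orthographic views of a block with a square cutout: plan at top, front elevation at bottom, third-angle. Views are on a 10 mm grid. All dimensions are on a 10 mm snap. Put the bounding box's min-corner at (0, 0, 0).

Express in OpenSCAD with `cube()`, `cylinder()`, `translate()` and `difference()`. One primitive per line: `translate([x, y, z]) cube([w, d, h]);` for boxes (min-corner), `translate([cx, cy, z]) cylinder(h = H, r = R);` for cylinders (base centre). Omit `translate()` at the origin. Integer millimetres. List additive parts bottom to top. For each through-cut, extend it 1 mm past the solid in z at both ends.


difference() {
  cube([240, 220, 90]);
  translate([50, 10, -1]) cube([180, 180, 92]);
}


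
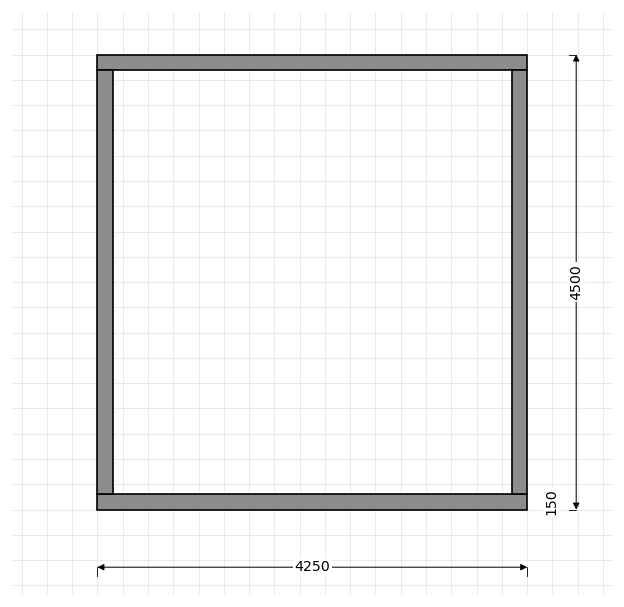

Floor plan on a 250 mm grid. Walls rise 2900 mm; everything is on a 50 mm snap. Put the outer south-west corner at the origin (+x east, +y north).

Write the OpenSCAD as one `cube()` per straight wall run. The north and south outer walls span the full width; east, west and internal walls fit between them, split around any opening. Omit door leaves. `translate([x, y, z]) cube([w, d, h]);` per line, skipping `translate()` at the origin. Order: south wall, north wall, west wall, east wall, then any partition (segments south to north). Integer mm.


cube([4250, 150, 2900]);
translate([0, 4350, 0]) cube([4250, 150, 2900]);
translate([0, 150, 0]) cube([150, 4200, 2900]);
translate([4100, 150, 0]) cube([150, 4200, 2900]);


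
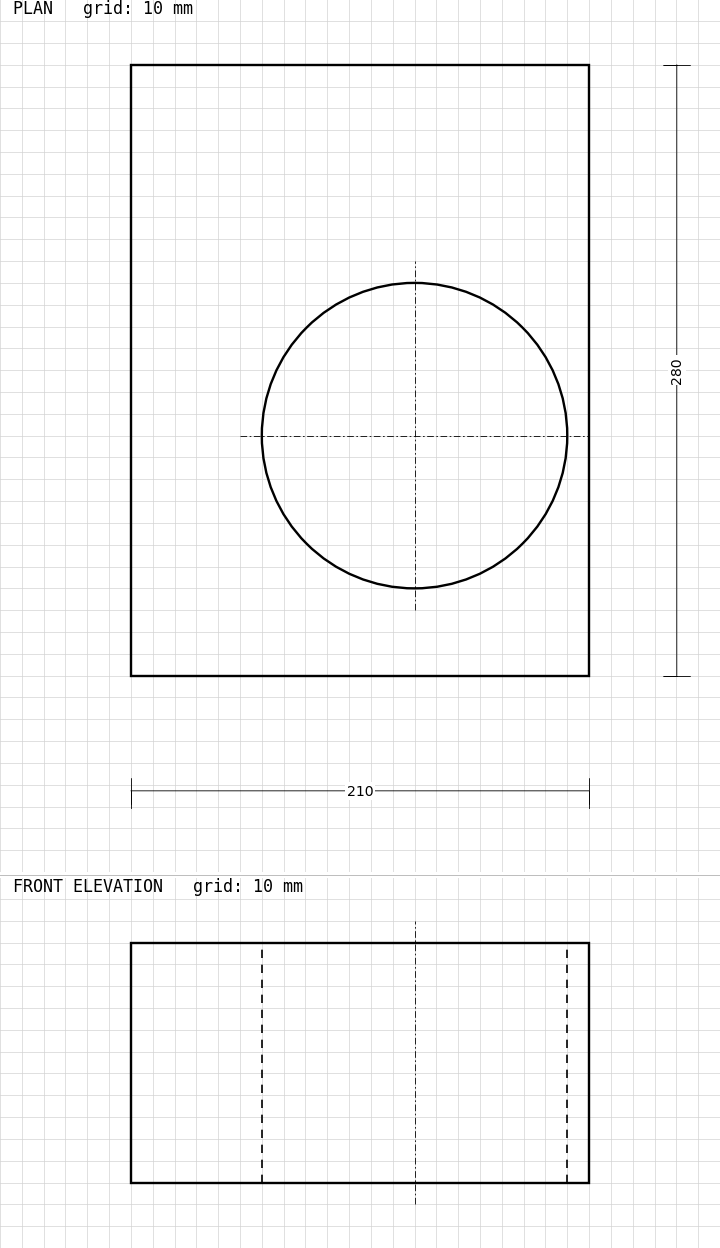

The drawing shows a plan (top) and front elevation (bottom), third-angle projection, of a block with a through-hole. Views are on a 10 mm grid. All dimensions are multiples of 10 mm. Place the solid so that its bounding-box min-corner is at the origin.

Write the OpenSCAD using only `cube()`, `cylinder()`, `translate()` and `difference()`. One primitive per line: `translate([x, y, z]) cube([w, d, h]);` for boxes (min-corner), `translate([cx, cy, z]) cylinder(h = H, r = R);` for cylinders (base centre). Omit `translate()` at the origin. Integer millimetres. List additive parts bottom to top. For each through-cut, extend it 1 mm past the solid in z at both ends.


difference() {
  cube([210, 280, 110]);
  translate([130, 110, -1]) cylinder(h = 112, r = 70);
}
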